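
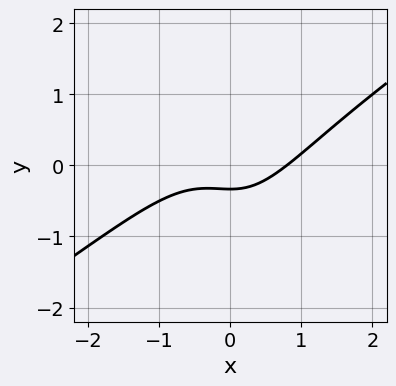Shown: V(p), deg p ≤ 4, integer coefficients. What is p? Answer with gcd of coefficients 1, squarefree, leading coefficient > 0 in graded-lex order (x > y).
2*x^3 - 3*x^2*y - 3*y - 1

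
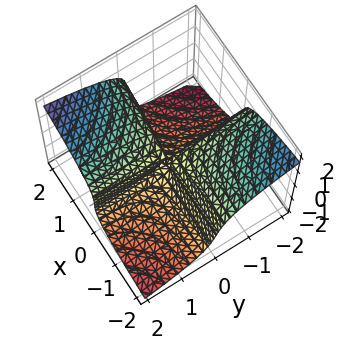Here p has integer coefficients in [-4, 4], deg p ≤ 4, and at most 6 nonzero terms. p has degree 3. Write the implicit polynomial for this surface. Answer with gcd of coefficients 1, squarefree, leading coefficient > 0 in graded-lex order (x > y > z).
2*z^3 - 3*x*y - x*z + z^2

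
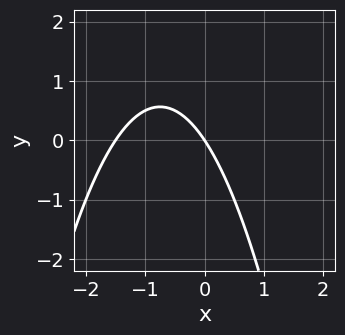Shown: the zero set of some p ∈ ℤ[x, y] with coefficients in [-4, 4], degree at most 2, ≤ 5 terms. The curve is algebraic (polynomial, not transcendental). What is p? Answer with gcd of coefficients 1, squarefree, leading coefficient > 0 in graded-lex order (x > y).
(a) Degree: the shape is more complex than any degree-1 curve, so deg p = 2.
(b) Checking where it meets the axes: it meets the x-axis at x = 0 (among the integer gridlines); it crosses the y-axis at the gridline y = 0.
(c) These observations pin down the coefficients.

2*x^2 + 3*x + 2*y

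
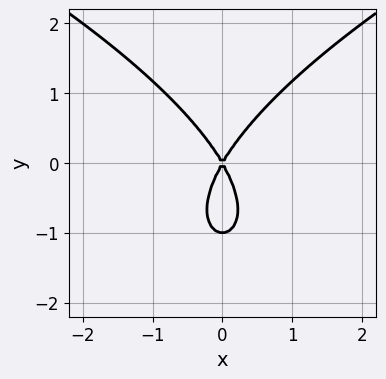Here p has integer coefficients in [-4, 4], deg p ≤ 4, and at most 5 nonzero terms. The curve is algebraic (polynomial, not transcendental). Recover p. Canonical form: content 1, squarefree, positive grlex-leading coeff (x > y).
First, the degree is 3 — no degree-2 curve has this shape.
Then, symmetries: mirror symmetry x ↦ −x ⇒ only even powers of x.
Then, from the axis intercepts and sections: among the integer gridlines, it crosses the y-axis at y ∈ {-1, 0}; it crosses the x-axis at the gridline x = 0.
Finally, together with the visible shape, these determine p as stated.

y^3 - 3*x^2 + y^2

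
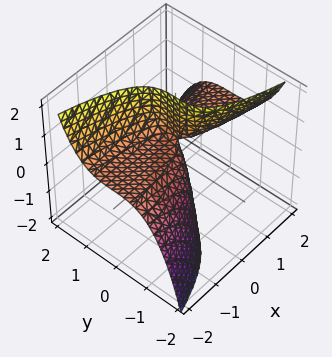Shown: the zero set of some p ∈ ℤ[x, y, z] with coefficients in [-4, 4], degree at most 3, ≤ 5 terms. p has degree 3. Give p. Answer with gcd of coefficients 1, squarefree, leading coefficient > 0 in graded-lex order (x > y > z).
2*y^3 + 3*x*z - 2*x

(a) Degree: the shape is more complex than any degree-2 surface, so deg p = 3.
(b) From the visible intercepts: it crosses the y-axis at the gridline y = 0; it crosses the x-axis at the gridline x = 0.
(c) Together with the visible shape, these determine p as stated. Check: (0, 0, -1) on the z-axis lies on the surface, and p(0, 0, -1) = 0. ✓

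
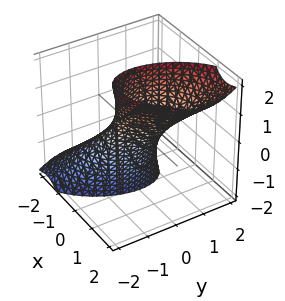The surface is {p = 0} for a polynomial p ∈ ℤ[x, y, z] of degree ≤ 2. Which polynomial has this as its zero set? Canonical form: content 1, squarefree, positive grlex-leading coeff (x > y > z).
First, the degree is 2 — the shape is more complex than any degree-1 surface.
Next, observable constraints: the surface avoids every integer z-axis point in the box.
Finally, these observations pin down the coefficients.

3*x^2 - 2*x*y - 3*x*z + 2*y^2 - 1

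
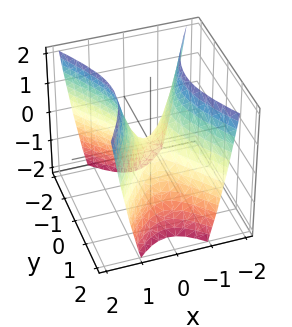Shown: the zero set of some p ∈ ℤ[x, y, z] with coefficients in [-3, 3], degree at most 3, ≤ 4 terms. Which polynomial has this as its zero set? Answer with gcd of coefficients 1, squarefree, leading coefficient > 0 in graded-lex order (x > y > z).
(a) Degree: a saddle surface; a quadric, so deg p = 2.
(b) Symmetries: the x ↦ −x reflection is a symmetry, so x appears only in even powers; it's symmetric under y → −y, forcing even powers of y.
(c) Observable constraints: it meets the y-axis at y = 0 (among the integer gridlines); it meets the z-axis at z = 0 (among the integer gridlines).
(d) Putting this together gives p.

2*x^2 - y^2 - z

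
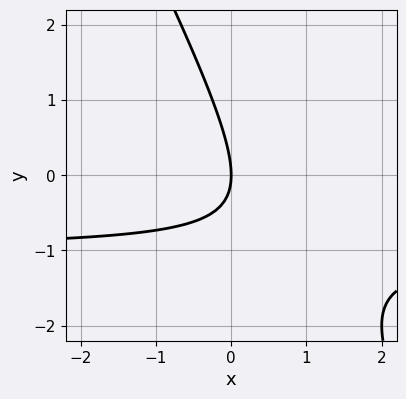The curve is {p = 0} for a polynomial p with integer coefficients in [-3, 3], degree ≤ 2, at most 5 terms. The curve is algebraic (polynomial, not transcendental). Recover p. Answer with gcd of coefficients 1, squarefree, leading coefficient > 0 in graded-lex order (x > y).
2*x*y + y^2 + 2*x

(a) deg p = 2. No degree-1 curve has this shape.
(b) From the visible intercepts: it crosses the y-axis at the gridline y = 0; one x-axis crossing is at x = 0.
(c) Solving for integer coefficients yields p as stated.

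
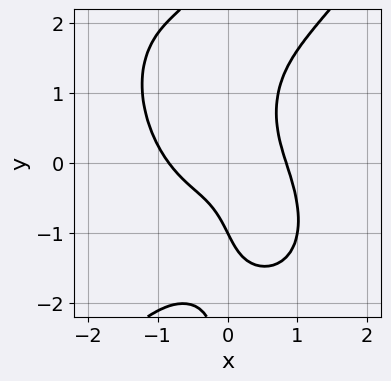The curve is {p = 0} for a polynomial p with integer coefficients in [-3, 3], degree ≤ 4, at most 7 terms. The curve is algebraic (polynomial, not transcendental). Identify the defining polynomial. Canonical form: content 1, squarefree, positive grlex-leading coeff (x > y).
First, degree: the shape is more complex than any degree-3 curve, so deg p = 4.
Next, reading off the gridlines: one y-axis crossing is at y = -1.
Finally, matching integer coefficients to the picture gives p.

2*x^4 - x*y^3 + 3*x*y - y - 1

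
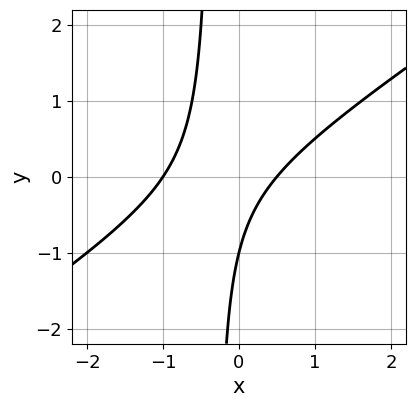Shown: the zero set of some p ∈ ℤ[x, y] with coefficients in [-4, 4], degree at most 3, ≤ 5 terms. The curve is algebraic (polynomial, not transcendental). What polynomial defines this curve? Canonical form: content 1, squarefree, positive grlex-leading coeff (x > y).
2*x^2 - 3*x*y + x - y - 1

First, the degree is 2 — the shape is more complex than any degree-1 curve.
Then, checking where it meets the axes: it meets the y-axis at y = -1 (among the integer gridlines); one x-axis crossing is at x = -1.
Finally, solving for integer coefficients yields p as stated.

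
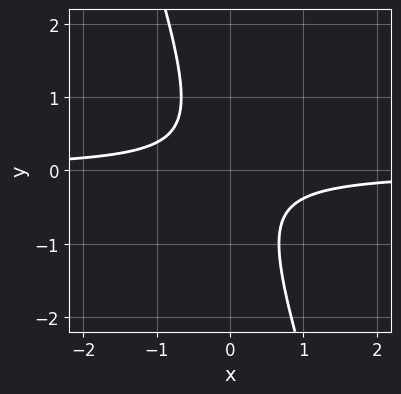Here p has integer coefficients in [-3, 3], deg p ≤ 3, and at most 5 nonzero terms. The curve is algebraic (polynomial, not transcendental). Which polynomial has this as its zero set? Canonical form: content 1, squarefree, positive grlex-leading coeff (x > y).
Degree: a generic line meets the curve in up to 2 points, so deg p = 2.
Against the integer gridlines: no y-intercept at any integer in the box; it misses every integer gridline on the x-axis.
Assembling these constraints gives the stated polynomial.

3*x*y + y^2 + 1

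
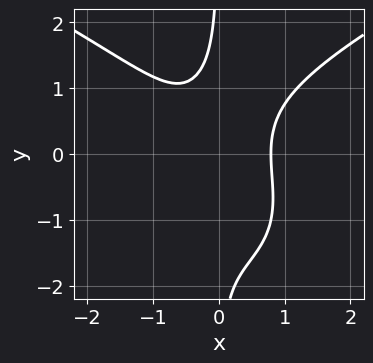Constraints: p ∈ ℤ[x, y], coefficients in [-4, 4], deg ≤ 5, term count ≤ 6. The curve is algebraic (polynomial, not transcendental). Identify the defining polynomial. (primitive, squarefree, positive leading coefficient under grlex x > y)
x*y^3 - 2*x^3 + x*y^2 + 1

1. deg p = 4. The shape is more complex than any degree-3 curve.
2. Against the integer gridlines: it misses every integer gridline on the y-axis.
3. These observations pin down the coefficients.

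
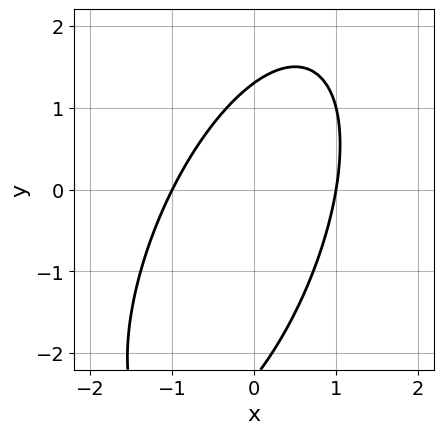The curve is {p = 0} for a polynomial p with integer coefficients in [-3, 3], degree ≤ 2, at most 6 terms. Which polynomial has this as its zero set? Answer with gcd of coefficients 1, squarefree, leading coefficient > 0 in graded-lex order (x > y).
3*x^2 - 2*x*y + y^2 + y - 3

First, degree: the shape is more complex than any degree-1 curve, so deg p = 2.
Then, observable constraints: the x-axis gridline crossings are at x ∈ {-1, 1}.
Finally, fitting integer coefficients to these (and the overall shape) gives p.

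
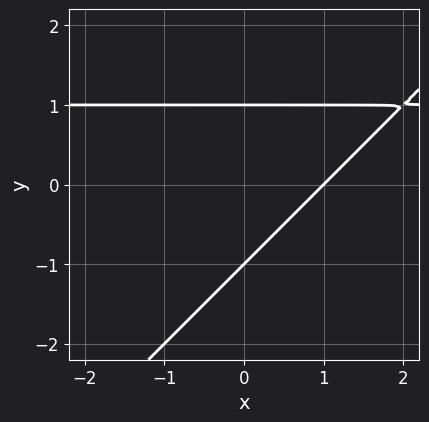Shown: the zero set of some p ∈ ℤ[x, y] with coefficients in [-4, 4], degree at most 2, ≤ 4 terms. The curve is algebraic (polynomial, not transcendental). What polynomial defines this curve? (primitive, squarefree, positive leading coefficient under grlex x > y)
Degree: a generic line meets the curve in up to 2 points, so deg p = 2.
Checking where it meets the axes: among the integer gridlines, it crosses the y-axis at y ∈ {-1, 1}; it meets the x-axis at x = 1 (among the integer gridlines).
Fitting integer coefficients to these (and the overall shape) gives p.

x*y - y^2 - x + 1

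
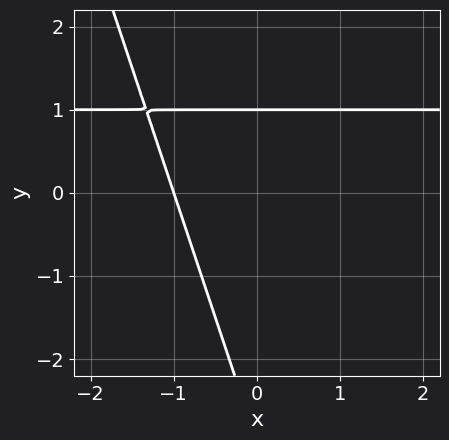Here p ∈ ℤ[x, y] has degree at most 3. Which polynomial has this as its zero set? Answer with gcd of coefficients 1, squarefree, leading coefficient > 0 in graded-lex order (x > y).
First, degree: a generic line meets the curve in up to 2 points, so deg p = 2.
Then, against the integer gridlines: one x-axis crossing is at x = -1; it meets the y-axis at y = 1 (among the integer gridlines).
Finally, assembling these constraints gives the stated polynomial.

3*x*y + y^2 - 3*x + 2*y - 3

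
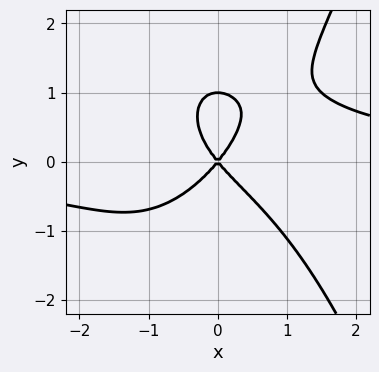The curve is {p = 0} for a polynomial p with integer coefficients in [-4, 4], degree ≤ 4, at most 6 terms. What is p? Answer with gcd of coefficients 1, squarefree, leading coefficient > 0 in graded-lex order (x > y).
2*x^3*y - 2*y^3 - 3*x^2 + 2*y^2

First, the degree is 4 — the shape is more complex than any degree-3 curve.
Next, from the visible intercepts: it meets the x-axis at x = 0 (among the integer gridlines); the y-axis gridline crossings are at y ∈ {0, 1}.
Finally, assembling these constraints gives the stated polynomial.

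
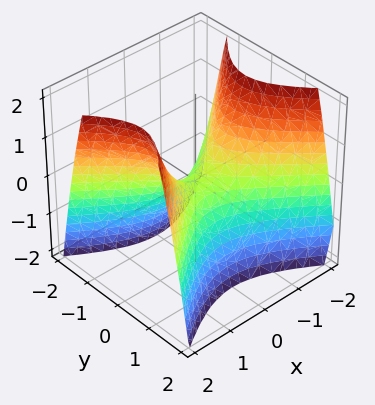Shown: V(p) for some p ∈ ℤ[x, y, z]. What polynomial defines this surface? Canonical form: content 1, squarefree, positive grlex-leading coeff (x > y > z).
1. The degree is 2 — a hyperbolic paraboloid; a quadric.
2. Symmetries: mirror symmetry x ↦ −x ⇒ only even powers of x; mirror symmetry y ↦ −y ⇒ only even powers of y.
3. Observable constraints: it meets the y-axis at y = 0 (among the integer gridlines); it crosses the x-axis at the gridline x = 0; it meets the z-axis at z = 0 (among the integer gridlines).
4. Fitting integer coefficients to these (and the overall shape) gives p.

2*x^2 - 3*y^2 - 2*z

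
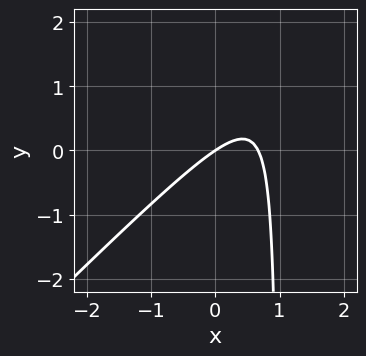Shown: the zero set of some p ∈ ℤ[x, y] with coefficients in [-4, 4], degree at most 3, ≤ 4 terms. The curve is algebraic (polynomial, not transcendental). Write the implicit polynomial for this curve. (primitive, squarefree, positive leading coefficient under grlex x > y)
1. The degree is 2 — no degree-1 curve has this shape.
2. Against the integer gridlines: one y-axis crossing is at y = 0; one x-axis crossing is at x = 0.
3. Fitting integer coefficients to these (and the overall shape) gives p.

3*x^2 - 3*x*y - 2*x + 3*y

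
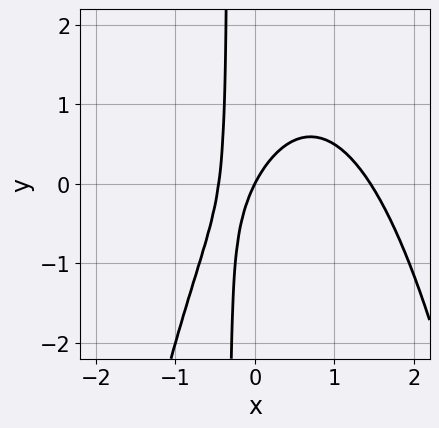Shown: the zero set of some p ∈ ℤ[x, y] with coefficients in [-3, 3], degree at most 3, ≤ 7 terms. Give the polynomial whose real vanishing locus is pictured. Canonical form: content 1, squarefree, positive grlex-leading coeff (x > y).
3*x^3 - 3*x^2 + 3*x*y - 2*x + y

deg p = 3. No degree-2 curve has this shape.
Checking where it meets the axes: one x-axis crossing is at x = 0; one y-axis crossing is at y = 0.
These observations pin down the coefficients.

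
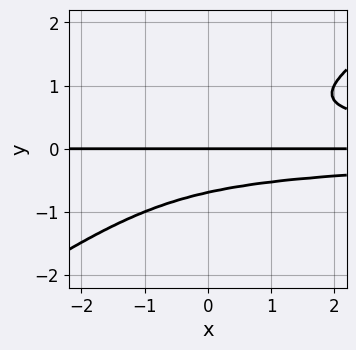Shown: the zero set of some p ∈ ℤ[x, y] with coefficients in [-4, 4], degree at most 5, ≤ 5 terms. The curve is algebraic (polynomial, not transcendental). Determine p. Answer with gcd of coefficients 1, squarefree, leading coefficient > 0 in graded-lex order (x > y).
2*x*y^3 - 3*y^4 - y

1. deg p = 4. A generic line meets the curve in up to 4 points.
2. From the axis intercepts and sections: the visible x-axis segment lies entirely on the curve; it crosses the y-axis at the gridline y = 0.
3. Matching integer coefficients to the picture gives p.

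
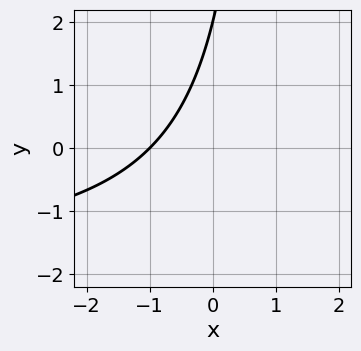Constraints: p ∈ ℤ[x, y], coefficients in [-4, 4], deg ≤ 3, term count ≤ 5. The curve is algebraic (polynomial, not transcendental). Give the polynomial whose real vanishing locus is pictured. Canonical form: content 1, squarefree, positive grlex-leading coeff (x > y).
(a) Degree: the shape is more complex than any degree-1 curve, so deg p = 2.
(b) Against the integer gridlines: it meets the x-axis at x = -1 (among the integer gridlines); it crosses the y-axis at the gridline y = 2.
(c) The integer polynomial consistent with all of this is the stated p.

x*y + 2*x - y + 2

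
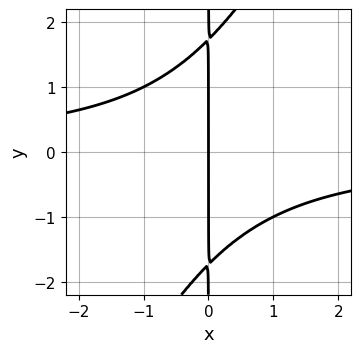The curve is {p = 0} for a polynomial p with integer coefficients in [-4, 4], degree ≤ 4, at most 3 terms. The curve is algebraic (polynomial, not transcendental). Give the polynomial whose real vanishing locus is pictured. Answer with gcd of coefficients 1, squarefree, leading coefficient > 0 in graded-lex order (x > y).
2*x^2*y - x*y^2 + 3*x

deg p = 3. A generic line meets the curve in up to 3 points.
Against the integer gridlines: it meets the x-axis at x = 0 (among the integer gridlines); every point of the y-axis in the box is on the curve.
Assembling these constraints gives the stated polynomial.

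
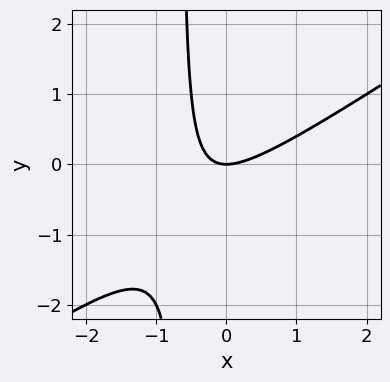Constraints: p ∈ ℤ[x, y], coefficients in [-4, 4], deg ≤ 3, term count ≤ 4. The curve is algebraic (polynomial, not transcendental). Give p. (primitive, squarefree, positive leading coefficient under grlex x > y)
The degree is 2 — the shape is more complex than any degree-1 curve.
Reading off the gridlines: one x-axis crossing is at x = 0; it meets the y-axis at y = 0 (among the integer gridlines).
Assembling these constraints gives the stated polynomial.

2*x^2 - 3*x*y - 2*y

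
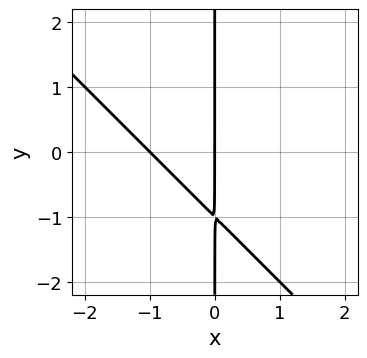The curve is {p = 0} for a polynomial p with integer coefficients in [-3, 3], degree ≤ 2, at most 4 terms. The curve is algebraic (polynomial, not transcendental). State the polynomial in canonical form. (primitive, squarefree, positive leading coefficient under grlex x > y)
(a) Degree: the shape is more complex than any degree-1 curve, so deg p = 2.
(b) From the axis intercepts and sections: among the integer gridlines, it crosses the x-axis at x ∈ {-1, 0}; every point of the y-axis in the box is on the curve.
(c) Fitting integer coefficients to these (and the overall shape) gives p.

x^2 + x*y + x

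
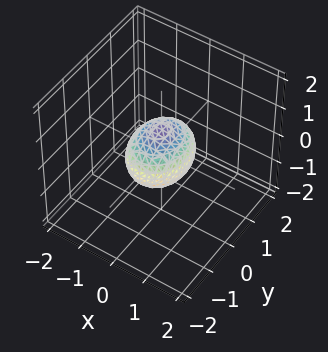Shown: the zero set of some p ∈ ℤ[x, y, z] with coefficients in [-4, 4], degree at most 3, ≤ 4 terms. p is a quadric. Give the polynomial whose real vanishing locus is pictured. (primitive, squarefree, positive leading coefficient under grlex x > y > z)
3*x^2 + 2*y^2 + 3*z^2 - 2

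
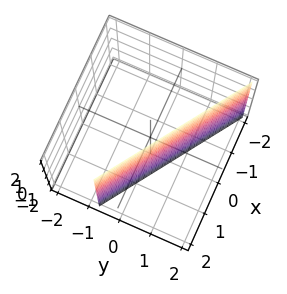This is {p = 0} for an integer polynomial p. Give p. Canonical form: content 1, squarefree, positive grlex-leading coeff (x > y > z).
Degree: the surface is flat (a plane), so deg p = 1.
Against the integer gridlines: no z-intercept at any integer in the box; one x-axis crossing is at x = 1.
Fitting integer coefficients to these (and the overall shape) gives p.

2*x + 3*y - 2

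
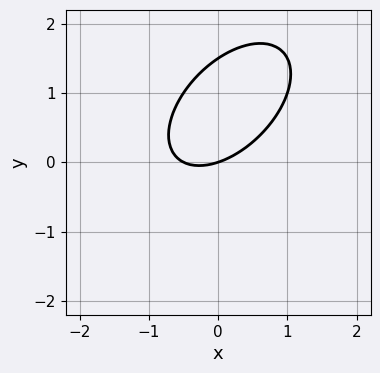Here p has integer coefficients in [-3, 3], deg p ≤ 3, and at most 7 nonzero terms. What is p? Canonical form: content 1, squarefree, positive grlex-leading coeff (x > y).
2*x^2 - 2*x*y + 2*y^2 + x - 3*y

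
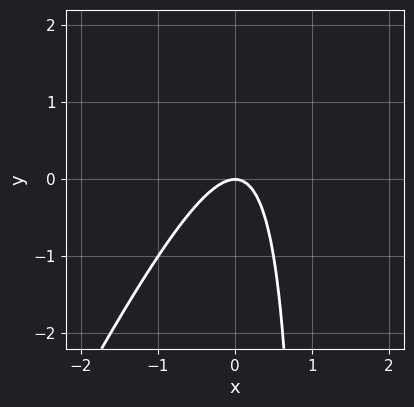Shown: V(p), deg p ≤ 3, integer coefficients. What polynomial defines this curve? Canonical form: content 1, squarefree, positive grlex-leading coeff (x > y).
2*x^2 - x*y + y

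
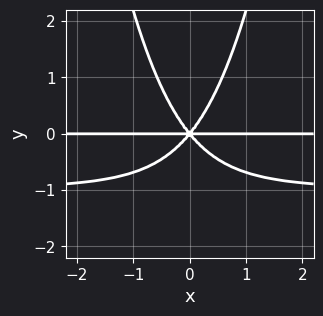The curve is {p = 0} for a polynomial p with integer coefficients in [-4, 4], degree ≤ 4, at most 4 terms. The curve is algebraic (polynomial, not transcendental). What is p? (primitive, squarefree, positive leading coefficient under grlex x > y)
3*x^2*y^2 + 3*x^2*y - 2*y^3

The degree is 4 — no degree-3 curve has this shape.
Symmetries: mirror symmetry x ↦ −x ⇒ only even powers of x.
From the visible intercepts: every point of the x-axis in the box is on the curve; it meets the y-axis at y = 0 (among the integer gridlines).
Putting this together gives p.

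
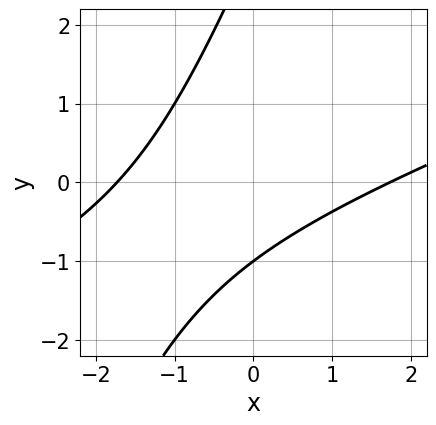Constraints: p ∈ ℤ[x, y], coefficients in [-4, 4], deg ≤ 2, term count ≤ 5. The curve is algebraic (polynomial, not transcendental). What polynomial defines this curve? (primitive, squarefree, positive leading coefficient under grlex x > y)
x^2 - 3*x*y + y^2 - 2*y - 3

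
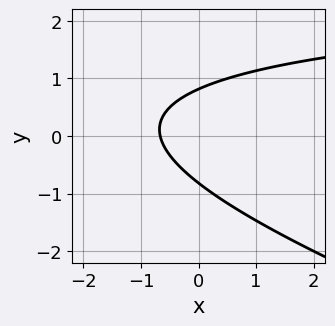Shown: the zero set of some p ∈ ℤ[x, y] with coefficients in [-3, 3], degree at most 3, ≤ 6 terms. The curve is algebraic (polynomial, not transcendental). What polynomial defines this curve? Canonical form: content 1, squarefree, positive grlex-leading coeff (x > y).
x*y + 3*y^2 - 3*x - 2

1. The degree is 2 — a generic line meets the curve in up to 2 points.
2. The integer polynomial consistent with all of this is the stated p.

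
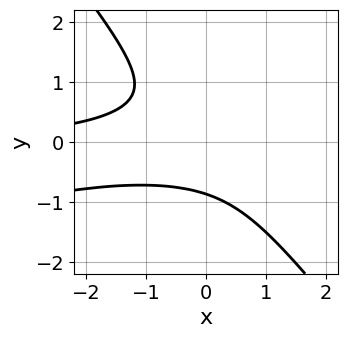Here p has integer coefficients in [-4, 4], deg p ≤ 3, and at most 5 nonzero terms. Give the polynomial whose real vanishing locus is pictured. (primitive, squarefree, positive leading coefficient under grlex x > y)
First, the degree is 3 — a generic line meets the curve in up to 3 points.
Next, checking where it meets the axes: no x-intercept at any integer in the box.
Finally, assembling these constraints gives the stated polynomial.

x^2*y - 3*x*y^2 - 3*y^3 - 2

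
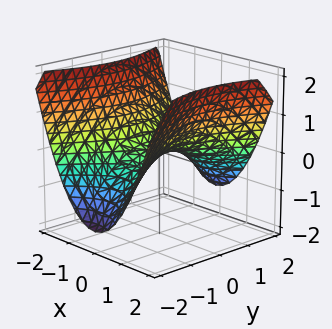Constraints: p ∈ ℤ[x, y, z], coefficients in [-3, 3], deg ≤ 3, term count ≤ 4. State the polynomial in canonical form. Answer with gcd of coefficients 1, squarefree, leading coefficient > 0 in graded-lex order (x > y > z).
1. The degree is 2 — a hyperbolic paraboloid; a quadric.
2. Symmetries: it's symmetric under x → −x, forcing even powers of x; mirror symmetry y ↦ −y ⇒ only even powers of y.
3. Checking where it meets the axes: one z-axis crossing is at z = 0; one y-axis crossing is at y = 0.
4. Fitting integer coefficients to these (and the overall shape) gives p.

2*x^2 - y^2 - 3*z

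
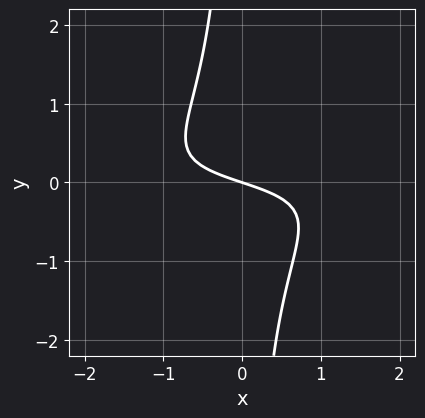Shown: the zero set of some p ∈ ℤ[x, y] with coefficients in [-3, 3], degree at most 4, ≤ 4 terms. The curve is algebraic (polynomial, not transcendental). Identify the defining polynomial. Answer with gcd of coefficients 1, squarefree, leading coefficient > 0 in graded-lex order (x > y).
x^2*y - 3*x*y^2 - x - 3*y

First, degree: no degree-2 curve has this shape, so deg p = 3.
Then, observable constraints: it crosses the y-axis at the gridline y = 0; it meets the x-axis at x = 0 (among the integer gridlines).
Finally, solving for integer coefficients yields p as stated.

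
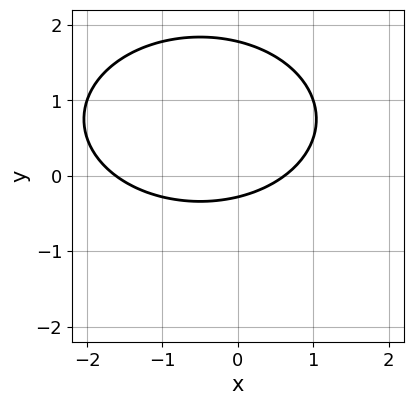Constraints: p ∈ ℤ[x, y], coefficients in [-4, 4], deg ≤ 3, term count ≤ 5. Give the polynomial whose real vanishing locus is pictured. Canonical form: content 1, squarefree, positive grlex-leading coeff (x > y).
x^2 + 2*y^2 + x - 3*y - 1

1. deg p = 2.
2. The integer polynomial consistent with all of this is the stated p.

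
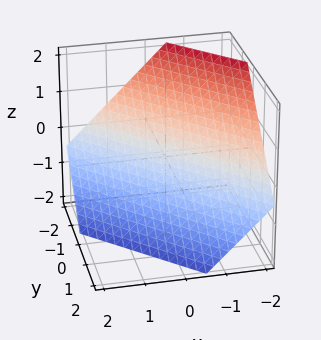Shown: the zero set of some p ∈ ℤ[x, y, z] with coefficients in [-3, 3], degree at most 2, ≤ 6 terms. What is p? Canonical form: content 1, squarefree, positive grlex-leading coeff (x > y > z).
First, deg p = 1.
Finally, solving for integer coefficients yields p as stated.

3*x + 3*y + 3*z + 2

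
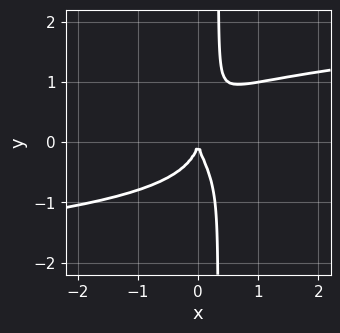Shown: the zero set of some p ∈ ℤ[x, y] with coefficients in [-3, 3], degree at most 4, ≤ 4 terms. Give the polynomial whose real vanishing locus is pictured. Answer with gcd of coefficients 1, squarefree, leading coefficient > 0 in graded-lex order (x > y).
3*x*y^3 - y^3 - 2*x^2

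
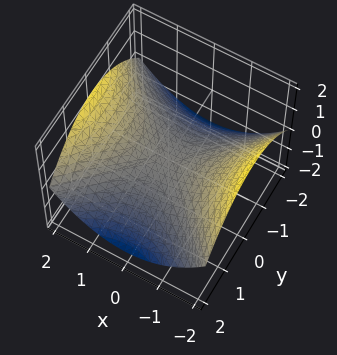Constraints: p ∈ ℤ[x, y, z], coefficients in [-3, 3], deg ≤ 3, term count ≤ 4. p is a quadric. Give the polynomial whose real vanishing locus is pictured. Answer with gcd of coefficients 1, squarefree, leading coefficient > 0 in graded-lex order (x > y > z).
(a) deg p = 2.
(b) Symmetries: mirror symmetry y ↦ −y ⇒ only even powers of y; it's symmetric under x → −x, forcing even powers of x.
(c) Against the integer gridlines: it meets the y-axis at y = 0 (among the integer gridlines); it crosses the z-axis at the gridline z = 0; one x-axis crossing is at x = 0.
(d) Assembling these constraints gives the stated polynomial.

x^2 - y^2 - 3*z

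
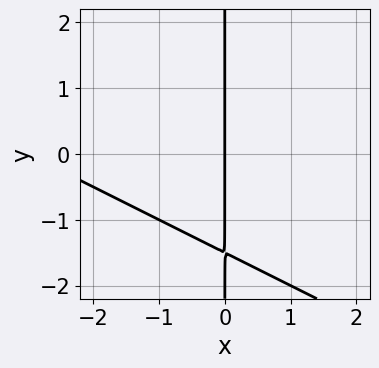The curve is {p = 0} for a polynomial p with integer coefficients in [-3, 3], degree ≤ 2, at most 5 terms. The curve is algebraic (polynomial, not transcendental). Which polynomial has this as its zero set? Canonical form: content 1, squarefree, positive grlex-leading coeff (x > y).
x^2 + 2*x*y + 3*x

(a) The degree is 2 — the shape is more complex than any degree-1 curve.
(b) From the visible intercepts: every point of the y-axis in the box is on the curve; it meets the x-axis at x = 0 (among the integer gridlines).
(c) Assembling these constraints gives the stated polynomial.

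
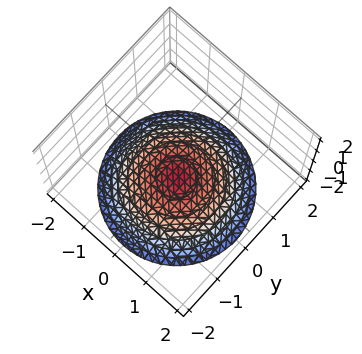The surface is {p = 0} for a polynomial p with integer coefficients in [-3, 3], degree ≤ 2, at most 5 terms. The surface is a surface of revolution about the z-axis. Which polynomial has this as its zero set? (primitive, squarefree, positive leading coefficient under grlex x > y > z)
x^2 + y^2 + 3*z + 3

(a) deg p = 2.
(b) Symmetry: the z-axis is an axis of rotation, so x and y enter only as x² + y².
(c) Reading off the gridlines: no x-intercept at any integer in the box; it meets the z-axis at z = -1 (among the integer gridlines); a circular section at z = -2 has radius between 1 and 2; it misses every integer gridline on the y-axis.
(d) Assembling these constraints gives the stated polynomial.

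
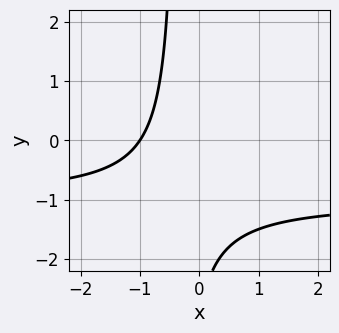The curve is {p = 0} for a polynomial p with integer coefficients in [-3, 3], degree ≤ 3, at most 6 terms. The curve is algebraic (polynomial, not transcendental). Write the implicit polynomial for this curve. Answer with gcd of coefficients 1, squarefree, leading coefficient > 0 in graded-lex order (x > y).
3*x*y + 3*x + y + 3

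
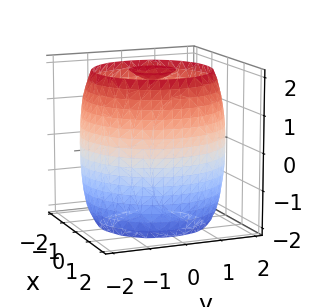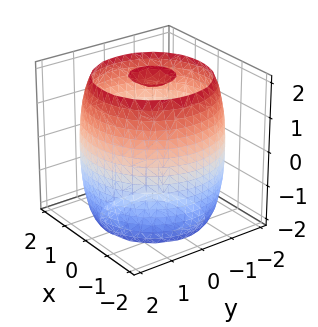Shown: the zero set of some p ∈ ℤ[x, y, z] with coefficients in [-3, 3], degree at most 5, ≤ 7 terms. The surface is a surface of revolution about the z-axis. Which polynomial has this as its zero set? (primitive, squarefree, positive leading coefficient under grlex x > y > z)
(a) The picture has 3 separate pieces.
(b) The degree is 4 — no degree-3 surface has this shape.
(c) Symmetries: rotational symmetry about the z-axis ⇒ p depends on x, y only through x² + y².
(d) From the axis intercepts and sections: a circular section at z = 2 has radius between 0 and 1.
(e) Putting this together gives p.

x^4 + 2*x^2*y^2 + y^4 - 3*x^2 - 3*y^2 + z^2 - 3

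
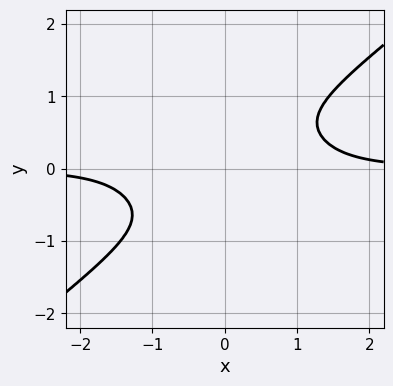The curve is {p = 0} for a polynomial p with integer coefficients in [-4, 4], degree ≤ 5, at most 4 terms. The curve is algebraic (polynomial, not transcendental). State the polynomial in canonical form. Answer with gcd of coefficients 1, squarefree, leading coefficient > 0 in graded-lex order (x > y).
Degree: a generic line meets the curve in up to 4 points, so deg p = 4.
Checking where it meets the axes: it misses every integer gridline on the x-axis; the curve avoids every integer y-axis point in the box.
Assembling these constraints gives the stated polynomial.

x^3*y - 2*y^4 - 1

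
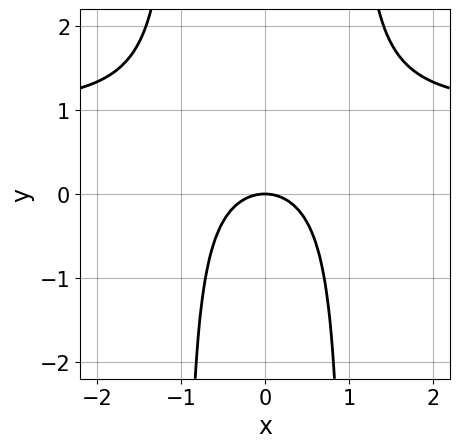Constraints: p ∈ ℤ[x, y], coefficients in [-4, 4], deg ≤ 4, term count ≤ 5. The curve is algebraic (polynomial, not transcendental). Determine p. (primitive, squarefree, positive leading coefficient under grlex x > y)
x^2*y - x^2 - y

First, degree: a generic line meets the curve in up to 3 points, so deg p = 3.
Next, symmetries: it's symmetric under x → −x, forcing even powers of x.
Next, from the axis intercepts and sections: one x-axis crossing is at x = 0; one y-axis crossing is at y = 0.
Finally, solving for integer coefficients yields p as stated.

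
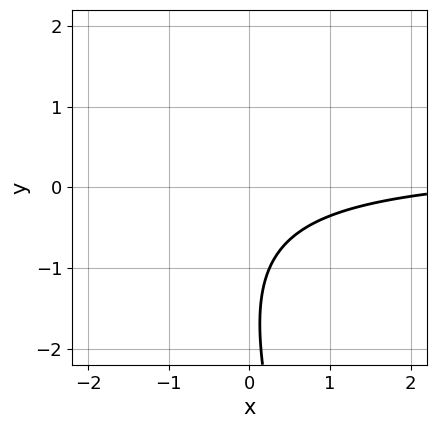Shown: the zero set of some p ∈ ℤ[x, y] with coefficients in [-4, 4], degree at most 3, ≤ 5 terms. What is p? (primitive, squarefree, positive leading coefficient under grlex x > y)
3*x*y + y^2 - x + 3*y + 3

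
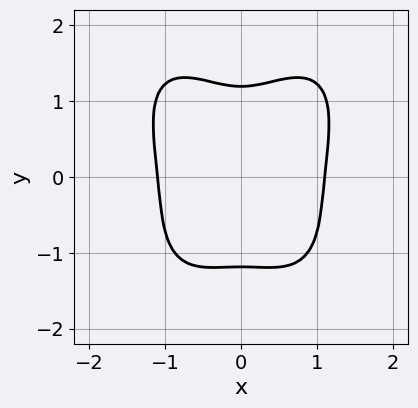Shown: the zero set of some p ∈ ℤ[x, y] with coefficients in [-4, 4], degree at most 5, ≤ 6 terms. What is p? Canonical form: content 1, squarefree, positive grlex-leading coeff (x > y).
(a) The degree is 4 — no degree-3 curve has this shape.
(b) Symmetries: the x ↦ −x reflection is a symmetry, so x appears only in even powers.
(c) Putting this together gives p.

3*x^4 + y^4 - x^2*y - 2*x^2 - 2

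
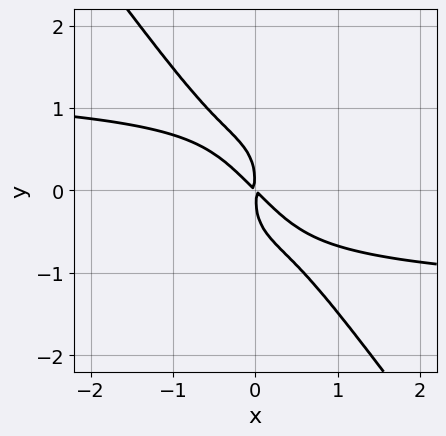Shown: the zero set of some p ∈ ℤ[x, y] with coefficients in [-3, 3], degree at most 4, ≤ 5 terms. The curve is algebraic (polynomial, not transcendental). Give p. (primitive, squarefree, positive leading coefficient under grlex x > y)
First, the degree is 4 — the shape is more complex than any degree-3 curve.
Finally, the integer polynomial consistent with all of this is the stated p.

x^2*y^2 - 2*x*y^3 - 2*y^4 - 2*x^2 - 2*x*y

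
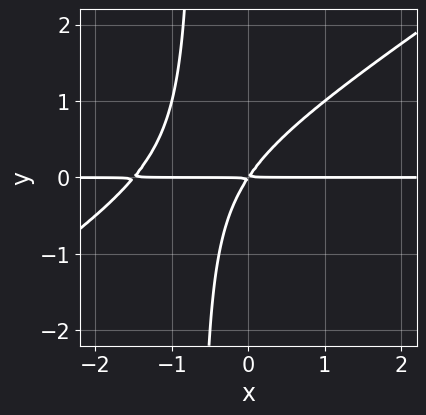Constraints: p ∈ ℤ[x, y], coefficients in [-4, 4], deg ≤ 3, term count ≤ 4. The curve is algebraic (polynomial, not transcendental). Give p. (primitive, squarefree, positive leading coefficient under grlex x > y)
2*x^2*y - 3*x*y^2 + 3*x*y - 2*y^2

The degree is 3 — the shape is more complex than any degree-2 curve.
From the visible intercepts: every point of the x-axis in the box is on the curve.
Together with the visible shape, these determine p as stated.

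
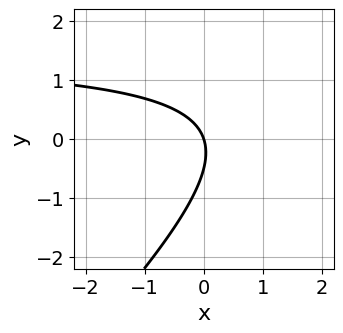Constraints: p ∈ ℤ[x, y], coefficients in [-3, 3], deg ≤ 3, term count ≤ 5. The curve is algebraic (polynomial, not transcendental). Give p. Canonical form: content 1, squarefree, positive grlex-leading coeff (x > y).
2*x*y - 2*y^2 - 3*x - y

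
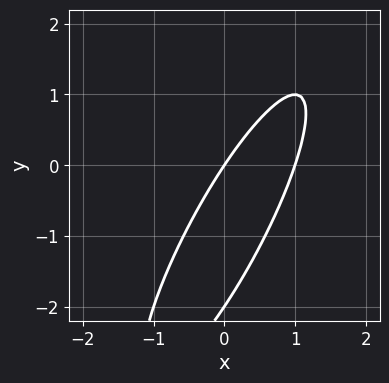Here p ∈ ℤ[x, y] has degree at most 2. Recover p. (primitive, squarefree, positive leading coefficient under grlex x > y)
3*x^2 - 3*x*y + y^2 - 3*x + 2*y

1. deg p = 2.
2. From the visible intercepts: the y-axis gridline crossings are at y ∈ {-2, 0}; among the integer gridlines, it crosses the x-axis at x ∈ {0, 1}.
3. Assembling these constraints gives the stated polynomial.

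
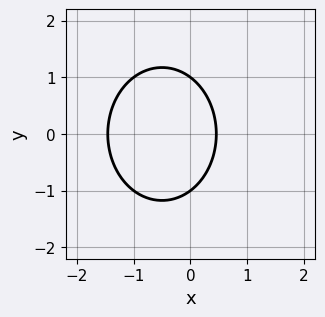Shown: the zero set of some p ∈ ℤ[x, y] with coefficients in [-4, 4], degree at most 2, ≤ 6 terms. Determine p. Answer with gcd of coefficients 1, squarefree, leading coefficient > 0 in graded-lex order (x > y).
3*x^2 + 2*y^2 + 3*x - 2

Degree: a generic line meets the curve in up to 2 points, so deg p = 2.
Symmetries: mirror symmetry y ↦ −y ⇒ only even powers of y.
Observable constraints: among the integer gridlines, it crosses the y-axis at y ∈ {-1, 1}.
These observations pin down the coefficients.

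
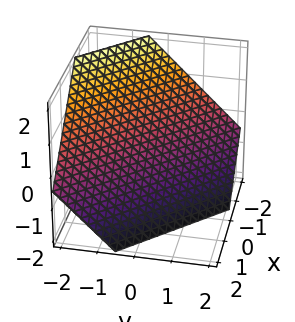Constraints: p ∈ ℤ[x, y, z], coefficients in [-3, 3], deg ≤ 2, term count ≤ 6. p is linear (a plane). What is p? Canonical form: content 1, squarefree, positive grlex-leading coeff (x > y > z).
3*x + 3*y + 3*z + 2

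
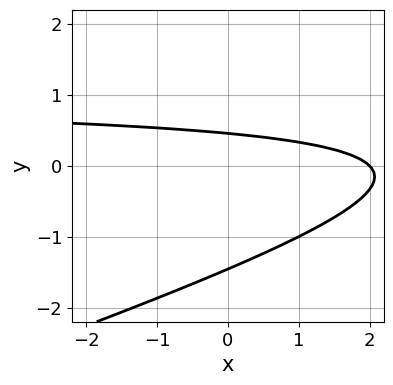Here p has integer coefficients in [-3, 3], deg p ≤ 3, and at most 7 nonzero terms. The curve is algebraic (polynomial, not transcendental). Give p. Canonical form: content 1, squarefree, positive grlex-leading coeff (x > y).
First, the degree is 2 — a generic line meets the curve in up to 2 points.
Then, against the integer gridlines: it meets the x-axis at x = 2 (among the integer gridlines).
Finally, solving for integer coefficients yields p as stated.

x*y - 3*y^2 - x - 3*y + 2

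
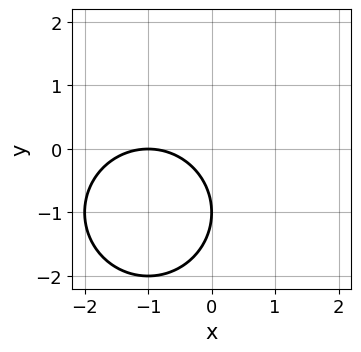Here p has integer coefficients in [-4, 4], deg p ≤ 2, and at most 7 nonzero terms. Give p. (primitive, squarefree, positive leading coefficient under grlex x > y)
Degree: the shape is more complex than any degree-1 curve, so deg p = 2.
From the axis intercepts and sections: one x-axis crossing is at x = -1; it meets the y-axis at y = -1 (among the integer gridlines).
These observations pin down the coefficients.

x^2 + y^2 + 2*x + 2*y + 1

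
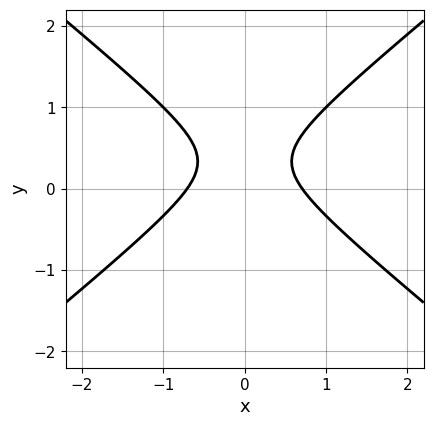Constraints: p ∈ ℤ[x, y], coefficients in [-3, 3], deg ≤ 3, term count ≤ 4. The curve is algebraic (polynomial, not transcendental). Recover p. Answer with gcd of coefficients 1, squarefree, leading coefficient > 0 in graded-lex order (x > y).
2*x^2 - 3*y^2 + 2*y - 1

1. The degree is 2 — a generic line meets the curve in up to 2 points.
2. Symmetries: the x ↦ −x reflection is a symmetry, so x appears only in even powers.
3. Observable constraints: no y-intercept at any integer in the box.
4. Assembling these constraints gives the stated polynomial.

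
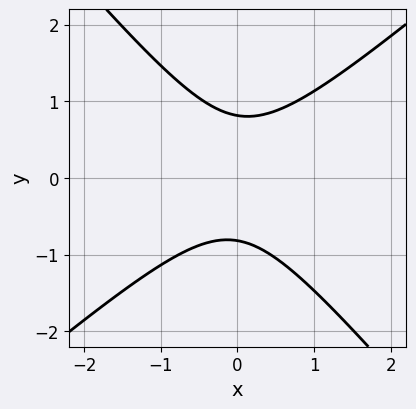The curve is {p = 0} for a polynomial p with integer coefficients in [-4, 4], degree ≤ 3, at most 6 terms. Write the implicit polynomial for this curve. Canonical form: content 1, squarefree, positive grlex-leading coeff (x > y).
3*x^2 - x*y - 3*y^2 + 2

First, the degree is 2 — the shape is more complex than any degree-1 curve.
Next, from the visible intercepts: the curve avoids every integer x-axis point in the box.
Finally, together with the visible shape, these determine p as stated.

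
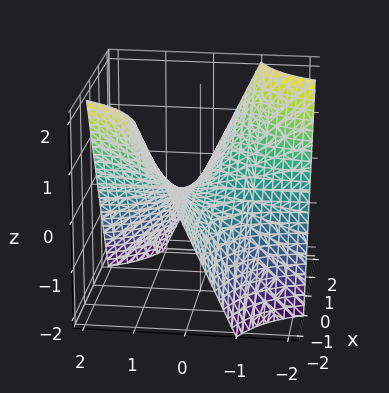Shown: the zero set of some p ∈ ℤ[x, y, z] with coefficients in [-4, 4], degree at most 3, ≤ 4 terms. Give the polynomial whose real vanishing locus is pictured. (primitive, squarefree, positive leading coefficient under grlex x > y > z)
x*y + z

First, deg p = 2.
Then, against the integer gridlines: every point of the x-axis in the box is on the surface; it crosses the z-axis at the gridline z = 0; the visible y-axis segment lies entirely on the surface.
Finally, fitting integer coefficients to these (and the overall shape) gives p.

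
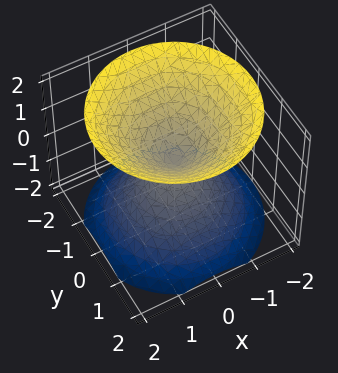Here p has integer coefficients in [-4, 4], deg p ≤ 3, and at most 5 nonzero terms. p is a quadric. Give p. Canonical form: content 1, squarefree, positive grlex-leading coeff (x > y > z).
1. The picture has 2 separate pieces.
2. The degree is 2 — a double cone through the origin; a quadric.
3. Symmetries: it's symmetric under z → −z, forcing even powers of z; every cross-section ⟂ z is a circle, so x, y appear only via x² + y².
4. From the axis intercepts and sections: one y-axis crossing is at y = 0; it meets the x-axis at x = 0 (among the integer gridlines); a circular section at z = -1 has radius exactly 1; it meets the z-axis at z = 0 (among the integer gridlines).
5. These observations pin down the coefficients.

x^2 + y^2 - z^2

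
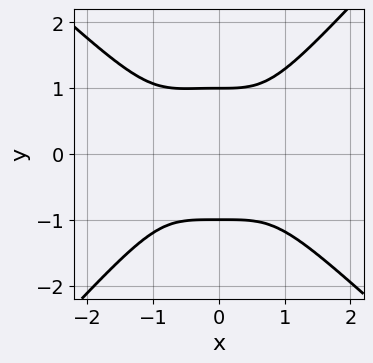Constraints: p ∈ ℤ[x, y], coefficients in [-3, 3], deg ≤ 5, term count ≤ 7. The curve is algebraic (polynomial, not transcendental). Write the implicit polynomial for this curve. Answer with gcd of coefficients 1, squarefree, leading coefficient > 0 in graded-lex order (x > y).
1. The degree is 4 — a generic line meets the curve in up to 4 points.
2. From the visible intercepts: the y-axis gridline crossings are at y ∈ {-1, 1}; it misses every integer gridline on the x-axis.
3. Solving for integer coefficients yields p as stated.

3*x^4 + x^3*y - 3*y^4 + x^3 + 3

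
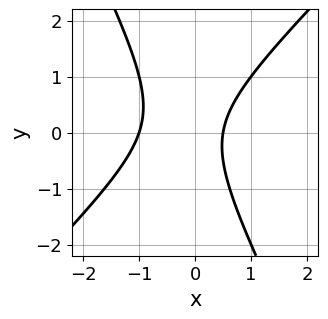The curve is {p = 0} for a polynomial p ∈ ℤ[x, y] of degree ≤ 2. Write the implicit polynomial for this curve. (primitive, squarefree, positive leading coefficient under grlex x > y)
2*x^2 - x*y - y^2 + x - 1

First, degree: a generic line meets the curve in up to 2 points, so deg p = 2.
Next, checking where it meets the axes: the curve avoids every integer y-axis point in the box; it meets the x-axis at x = -1 (among the integer gridlines).
Finally, putting this together gives p.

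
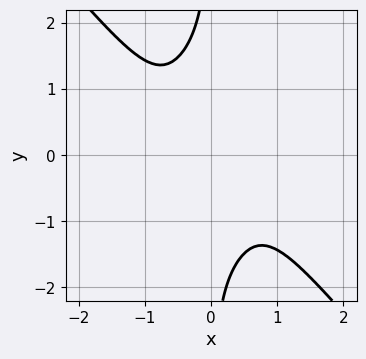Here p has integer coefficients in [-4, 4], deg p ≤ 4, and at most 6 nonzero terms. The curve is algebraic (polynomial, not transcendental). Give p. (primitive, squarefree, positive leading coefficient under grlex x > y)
3*x^4 - x^2*y^2 + x*y^3 + 2

deg p = 4.
From the axis intercepts and sections: it misses every integer gridline on the x-axis; the curve avoids every integer y-axis point in the box.
Solving for integer coefficients yields p as stated.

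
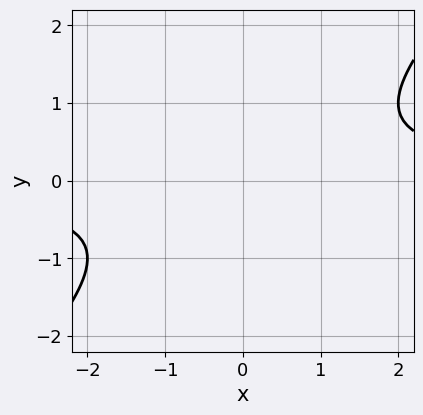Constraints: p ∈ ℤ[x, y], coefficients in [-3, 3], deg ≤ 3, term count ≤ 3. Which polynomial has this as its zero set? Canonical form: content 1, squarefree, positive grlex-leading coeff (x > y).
x*y - y^2 - 1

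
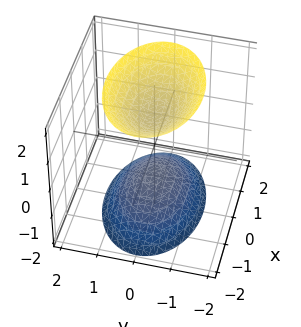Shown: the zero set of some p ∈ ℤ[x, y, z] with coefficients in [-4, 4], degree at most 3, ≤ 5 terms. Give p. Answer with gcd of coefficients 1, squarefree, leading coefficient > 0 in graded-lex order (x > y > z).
I count 2 distinct pieces. They look like related sheets of one shape, so recover p as a whole.
Degree: two separate bowl-shaped sheets opening away from each other; a quadric, so deg p = 2.
Symmetries: it's symmetric under z → −z, forcing even powers of z; mirror symmetry x ↦ −x ⇒ only even powers of x; mirror symmetry y ↦ −y ⇒ only even powers of y.
Checking where it meets the axes: no y-intercept at any integer in the box; no x-intercept at any integer in the box; the z-axis gridline crossings are at z ∈ {-1, 1}.
The integer polynomial consistent with all of this is the stated p.

x^2 + 2*y^2 - z^2 + 1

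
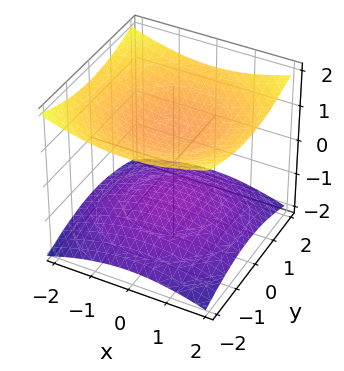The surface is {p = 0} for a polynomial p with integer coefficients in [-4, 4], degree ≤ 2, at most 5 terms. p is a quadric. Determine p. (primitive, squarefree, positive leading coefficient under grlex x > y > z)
1. There are 2 components. Treating them together as one polynomial.
2. deg p = 2. Two separate bowl-shaped sheets opening away from each other; a quadric.
3. By symmetry, every cross-section ⟂ z is a circle, so x, y appear only via x² + y²; mirror symmetry z ↦ −z ⇒ only even powers of z.
4. Observable constraints: it misses every integer gridline on the x-axis; no y-intercept at any integer in the box; the z-axis gridline crossings are at z ∈ {-1, 1}.
5. These observations pin down the coefficients.

x^2 + y^2 - 3*z^2 + 3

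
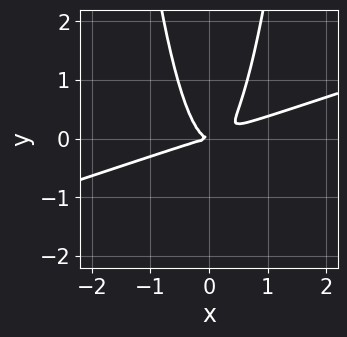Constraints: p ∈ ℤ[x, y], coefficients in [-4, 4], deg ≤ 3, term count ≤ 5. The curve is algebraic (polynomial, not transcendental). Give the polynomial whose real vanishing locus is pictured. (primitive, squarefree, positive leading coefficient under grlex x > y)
x^3 - 3*x^2*y + y^2

deg p = 3. The shape is more complex than any degree-2 curve.
Checking where it meets the axes: it meets the y-axis at y = 0 (among the integer gridlines); it crosses the x-axis at the gridline x = 0.
Together with the visible shape, these determine p as stated.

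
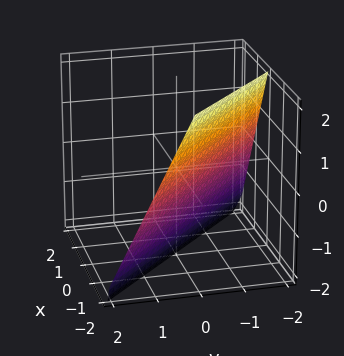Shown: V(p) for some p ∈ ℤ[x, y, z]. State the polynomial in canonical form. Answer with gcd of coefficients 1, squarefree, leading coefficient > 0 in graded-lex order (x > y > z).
2*x + 2*y + z + 2

(a) The degree is 1 — every cross-section is a straight line — this is a plane.
(b) Against the integer gridlines: one y-axis crossing is at y = -1; it meets the x-axis at x = -1 (among the integer gridlines); it meets the z-axis at z = -2 (among the integer gridlines).
(c) Putting this together gives p.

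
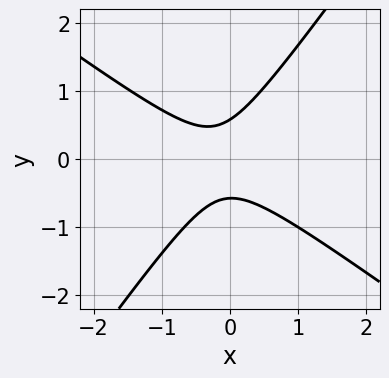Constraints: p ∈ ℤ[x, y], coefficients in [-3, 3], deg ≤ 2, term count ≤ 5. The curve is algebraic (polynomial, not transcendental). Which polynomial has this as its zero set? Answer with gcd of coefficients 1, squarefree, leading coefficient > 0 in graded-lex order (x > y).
3*x^2 + 2*x*y - 3*y^2 + x + 1

1. Degree: a generic line meets the curve in up to 2 points, so deg p = 2.
2. From the visible intercepts: the curve avoids every integer x-axis point in the box.
3. Together with the visible shape, these determine p as stated.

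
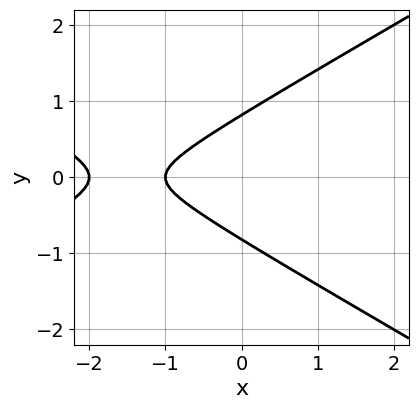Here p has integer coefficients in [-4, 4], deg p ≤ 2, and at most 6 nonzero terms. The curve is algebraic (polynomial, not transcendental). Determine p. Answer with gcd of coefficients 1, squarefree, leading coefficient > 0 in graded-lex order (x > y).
x^2 - 3*y^2 + 3*x + 2

(a) deg p = 2. No degree-1 curve has this shape.
(b) Symmetries: it's symmetric under y → −y, forcing even powers of y.
(c) Against the integer gridlines: among the integer gridlines, it crosses the x-axis at x ∈ {-2, -1}.
(d) Fitting integer coefficients to these (and the overall shape) gives p.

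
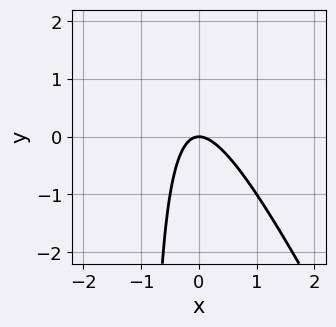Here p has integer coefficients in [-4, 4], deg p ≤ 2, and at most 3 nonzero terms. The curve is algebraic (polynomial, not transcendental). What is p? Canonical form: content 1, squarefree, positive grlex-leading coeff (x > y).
First, deg p = 2. A generic line meets the curve in up to 2 points.
Then, checking where it meets the axes: one y-axis crossing is at y = 0; it crosses the x-axis at the gridline x = 0.
Finally, the integer polynomial consistent with all of this is the stated p.

2*x^2 + x*y + y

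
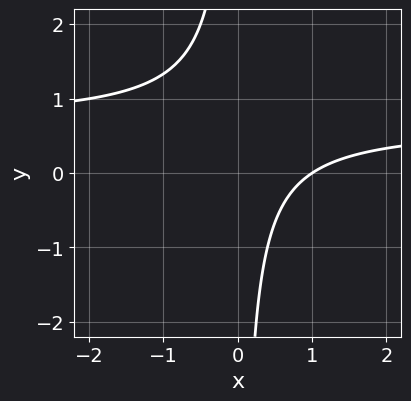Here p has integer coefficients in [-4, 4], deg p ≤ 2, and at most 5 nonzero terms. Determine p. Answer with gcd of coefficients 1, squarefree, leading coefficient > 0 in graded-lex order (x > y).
(a) Degree: a generic line meets the curve in up to 2 points, so deg p = 2.
(b) Reading off the gridlines: the curve avoids every integer y-axis point in the box; one x-axis crossing is at x = 1.
(c) Together with the visible shape, these determine p as stated.

3*x*y - 2*x + 2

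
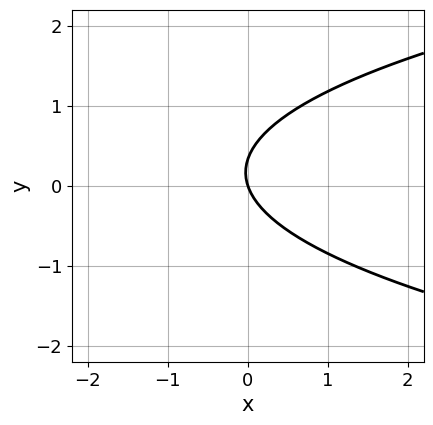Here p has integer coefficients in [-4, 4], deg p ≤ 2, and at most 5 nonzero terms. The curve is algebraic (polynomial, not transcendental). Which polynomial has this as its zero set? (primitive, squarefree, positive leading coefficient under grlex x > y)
The degree is 2 — a generic line meets the curve in up to 2 points.
Against the integer gridlines: it crosses the y-axis at the gridline y = 0; it meets the x-axis at x = 0 (among the integer gridlines).
Solving for integer coefficients yields p as stated.

3*y^2 - 3*x - y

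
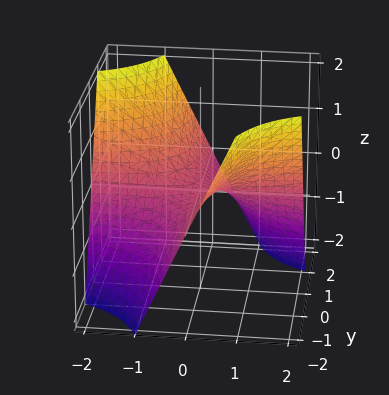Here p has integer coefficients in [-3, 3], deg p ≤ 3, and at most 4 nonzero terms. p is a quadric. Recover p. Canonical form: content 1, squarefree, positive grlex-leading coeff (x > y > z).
x*y + z

1. Degree: a hyperbolic paraboloid; a quadric, so deg p = 2.
2. Checking where it meets the axes: the visible x-axis segment lies entirely on the surface; every point of the y-axis in the box is on the surface; one z-axis crossing is at z = 0.
3. Matching integer coefficients to the picture gives p.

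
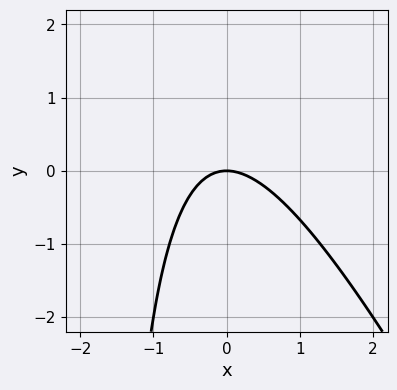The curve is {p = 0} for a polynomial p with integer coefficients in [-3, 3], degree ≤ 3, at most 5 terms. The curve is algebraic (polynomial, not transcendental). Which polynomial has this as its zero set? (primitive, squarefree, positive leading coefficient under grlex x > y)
2*x^2 + x*y + 2*y

(a) deg p = 2. The shape is more complex than any degree-1 curve.
(b) From the visible intercepts: it meets the y-axis at y = 0 (among the integer gridlines); it crosses the x-axis at the gridline x = 0.
(c) The integer polynomial consistent with all of this is the stated p.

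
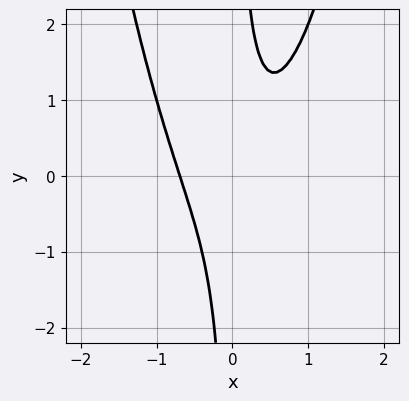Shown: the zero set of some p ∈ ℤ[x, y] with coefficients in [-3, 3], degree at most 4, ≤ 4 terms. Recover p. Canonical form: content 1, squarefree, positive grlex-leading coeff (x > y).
3*x^3 - 2*x*y + 1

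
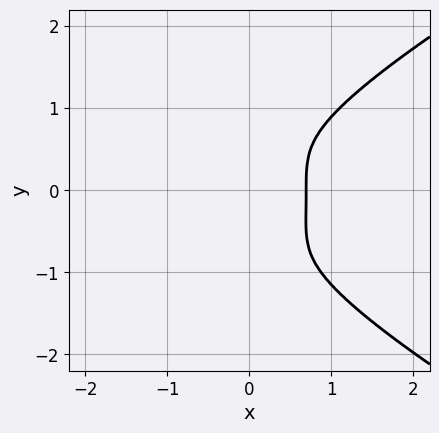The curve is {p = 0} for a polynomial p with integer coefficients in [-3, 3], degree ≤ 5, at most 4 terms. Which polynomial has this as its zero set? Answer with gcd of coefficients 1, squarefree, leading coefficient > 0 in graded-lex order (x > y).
deg p = 4. The shape is more complex than any degree-3 curve.
Checking where it meets the axes: no y-intercept at any integer in the box.
Solving for integer coefficients yields p as stated.

2*y^4 - 3*x^3 + y^3 + 1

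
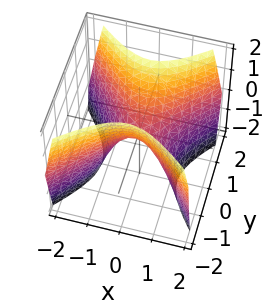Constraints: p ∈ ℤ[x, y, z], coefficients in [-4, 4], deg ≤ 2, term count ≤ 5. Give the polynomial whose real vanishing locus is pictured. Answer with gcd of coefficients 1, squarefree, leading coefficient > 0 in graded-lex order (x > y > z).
First, the degree is 2 — a saddle surface; a quadric.
Next, symmetries: it's symmetric under y → −y, forcing even powers of y; mirror symmetry x ↦ −x ⇒ only even powers of x.
Next, reading off the gridlines: it crosses the x-axis at the gridline x = 0; it crosses the z-axis at the gridline z = 0; it meets the y-axis at y = 0 (among the integer gridlines).
Finally, these observations pin down the coefficients.

3*x^2 - 3*y^2 + 2*z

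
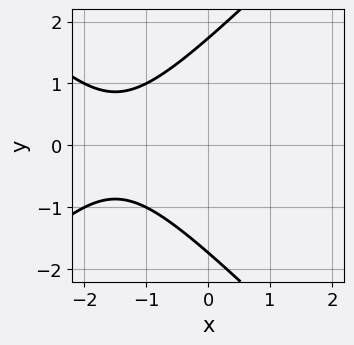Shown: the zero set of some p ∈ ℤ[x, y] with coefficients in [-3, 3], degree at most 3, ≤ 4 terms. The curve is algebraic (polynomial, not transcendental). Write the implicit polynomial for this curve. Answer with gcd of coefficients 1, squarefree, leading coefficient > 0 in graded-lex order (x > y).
x^2 - y^2 + 3*x + 3

The degree is 2 — a generic line meets the curve in up to 2 points.
Symmetries: mirror symmetry y ↦ −y ⇒ only even powers of y.
Against the integer gridlines: no x-intercept at any integer in the box.
Fitting integer coefficients to these (and the overall shape) gives p.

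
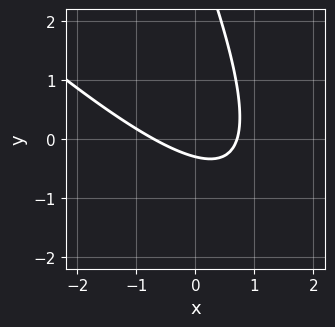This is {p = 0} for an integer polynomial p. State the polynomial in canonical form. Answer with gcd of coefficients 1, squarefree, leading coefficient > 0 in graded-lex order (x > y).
2*x^2 + 3*x*y + y^2 - 3*y - 1

1. deg p = 2.
2. Solving for integer coefficients yields p as stated.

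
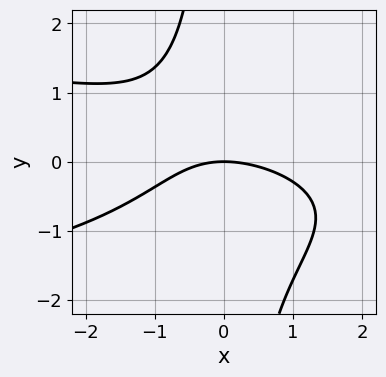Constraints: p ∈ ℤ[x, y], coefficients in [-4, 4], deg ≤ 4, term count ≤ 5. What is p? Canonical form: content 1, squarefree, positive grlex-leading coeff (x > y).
First, the degree is 3 — the shape is more complex than any degree-2 curve.
Then, reading off the gridlines: it crosses the x-axis at the gridline x = 0; one y-axis crossing is at y = 0.
Finally, matching integer coefficients to the picture gives p.

2*x*y^2 + x^2 + x*y + 3*y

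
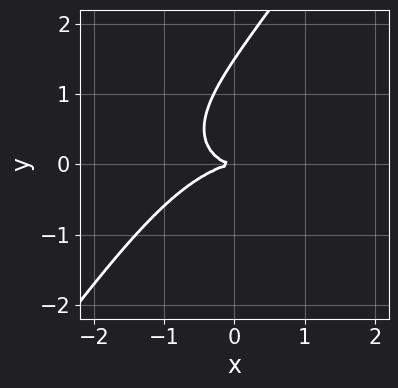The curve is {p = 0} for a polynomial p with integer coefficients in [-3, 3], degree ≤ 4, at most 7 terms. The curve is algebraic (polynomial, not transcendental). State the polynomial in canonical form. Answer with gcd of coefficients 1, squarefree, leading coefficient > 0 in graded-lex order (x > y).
(a) deg p = 3. The shape is more complex than any degree-2 curve.
(b) Against the integer gridlines: one x-axis crossing is at x = 0; it crosses the y-axis at the gridline y = 0.
(c) These observations pin down the coefficients.

x^3 - x^2*y + 3*x*y^2 - 2*y^3 + 3*y^2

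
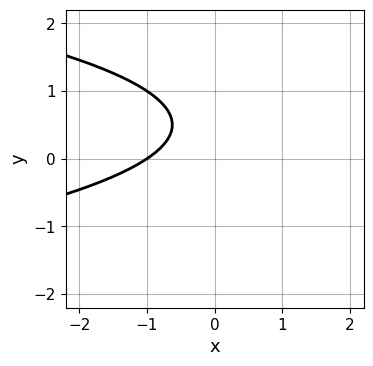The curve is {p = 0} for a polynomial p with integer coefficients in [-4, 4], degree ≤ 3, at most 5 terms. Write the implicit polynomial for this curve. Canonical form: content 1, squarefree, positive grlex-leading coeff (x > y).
3*y^2 + 2*x - 3*y + 2

Degree: no degree-1 curve has this shape, so deg p = 2.
Against the integer gridlines: one x-axis crossing is at x = -1; the curve avoids every integer y-axis point in the box.
Assembling these constraints gives the stated polynomial.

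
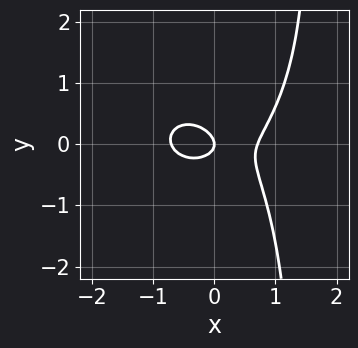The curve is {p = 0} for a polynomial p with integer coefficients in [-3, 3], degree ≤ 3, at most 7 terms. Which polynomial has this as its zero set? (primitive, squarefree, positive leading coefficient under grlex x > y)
Degree: no degree-2 curve has this shape, so deg p = 3.
Observable constraints: one x-axis crossing is at x = 0; it crosses the y-axis at the gridline y = 0.
Fitting integer coefficients to these (and the overall shape) gives p.

2*x^3 + 2*x*y^2 - x*y - 3*y^2 - x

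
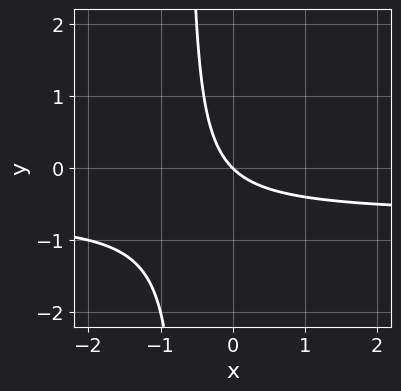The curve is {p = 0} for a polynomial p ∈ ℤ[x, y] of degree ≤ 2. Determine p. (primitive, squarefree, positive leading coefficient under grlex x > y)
3*x*y + 2*x + 2*y

First, degree: no degree-1 curve has this shape, so deg p = 2.
Next, from the axis intercepts and sections: it meets the y-axis at y = 0 (among the integer gridlines); one x-axis crossing is at x = 0.
Finally, matching integer coefficients to the picture gives p.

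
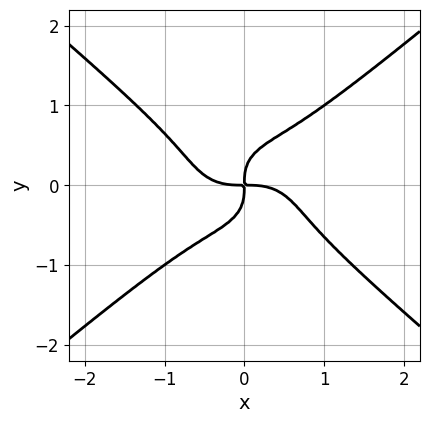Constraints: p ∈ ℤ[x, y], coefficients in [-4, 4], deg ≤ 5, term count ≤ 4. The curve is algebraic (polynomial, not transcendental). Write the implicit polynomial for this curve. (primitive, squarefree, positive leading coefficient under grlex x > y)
x^4 - 2*y^4 + x*y

Degree: no degree-3 curve has this shape, so deg p = 4.
Reading off the gridlines: one x-axis crossing is at x = 0; one y-axis crossing is at y = 0.
The integer polynomial consistent with all of this is the stated p.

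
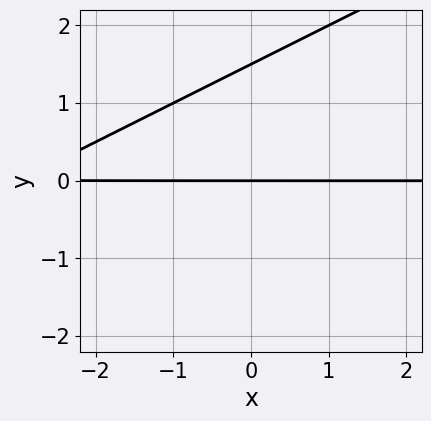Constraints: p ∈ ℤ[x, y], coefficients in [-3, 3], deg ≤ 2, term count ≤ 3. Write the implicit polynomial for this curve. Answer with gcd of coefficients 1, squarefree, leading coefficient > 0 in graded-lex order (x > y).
x*y - 2*y^2 + 3*y

Degree: no degree-1 curve has this shape, so deg p = 2.
Reading off the gridlines: it crosses the y-axis at the gridline y = 0; the visible x-axis segment lies entirely on the curve.
Matching integer coefficients to the picture gives p.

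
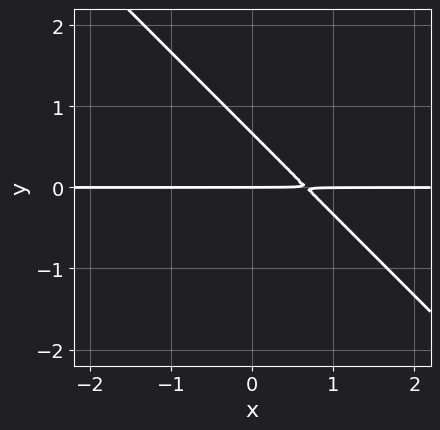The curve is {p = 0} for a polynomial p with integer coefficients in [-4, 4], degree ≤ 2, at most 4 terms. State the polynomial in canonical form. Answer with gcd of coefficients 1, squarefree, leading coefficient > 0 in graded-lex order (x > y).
deg p = 2. No degree-1 curve has this shape.
From the visible intercepts: every point of the x-axis in the box is on the curve; one y-axis crossing is at y = 0.
Matching integer coefficients to the picture gives p.

3*x*y + 3*y^2 - 2*y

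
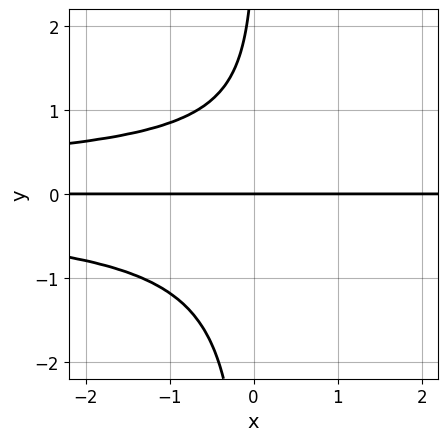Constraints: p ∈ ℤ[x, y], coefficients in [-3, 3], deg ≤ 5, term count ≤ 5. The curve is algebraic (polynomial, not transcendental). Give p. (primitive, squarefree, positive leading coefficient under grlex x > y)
3*x*y^3 - y^2 + 3*y

Degree: no degree-3 curve has this shape, so deg p = 4.
Checking where it meets the axes: it meets the y-axis at y = 0 (among the integer gridlines); the visible x-axis segment lies entirely on the curve.
Matching integer coefficients to the picture gives p.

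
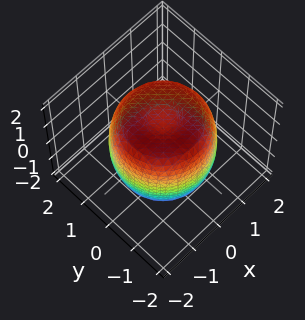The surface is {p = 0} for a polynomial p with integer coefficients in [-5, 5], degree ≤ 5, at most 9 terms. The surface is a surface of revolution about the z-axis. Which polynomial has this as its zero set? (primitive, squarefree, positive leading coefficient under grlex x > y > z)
deg p = 4.
Symmetries: rotational symmetry about the z-axis ⇒ p depends on x, y only through x² + y².
From the visible intercepts: a circular section at z = -1 has radius between 1 and 2.
Solving for integer coefficients yields p as stated.

2*x^4 + 4*x^2*y^2 + 2*y^4 - 3*x^2 - 3*y^2 + 2*z^2 - 3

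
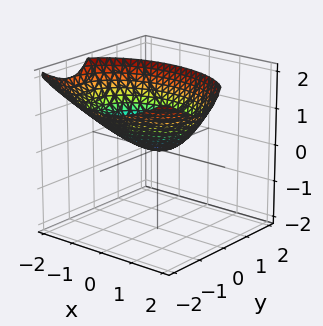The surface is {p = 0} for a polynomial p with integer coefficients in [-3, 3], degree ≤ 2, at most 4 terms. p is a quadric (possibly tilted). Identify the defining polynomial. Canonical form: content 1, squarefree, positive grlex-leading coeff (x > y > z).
(a) The degree is 2 — a generic line meets the surface in up to 2 points.
(b) From the visible intercepts: one z-axis crossing is at z = 0; one x-axis crossing is at x = 0; it crosses the y-axis at the gridline y = 0.
(c) Assembling these constraints gives the stated polynomial.

x^2 + 2*y^2 + 2*y*z - 2*z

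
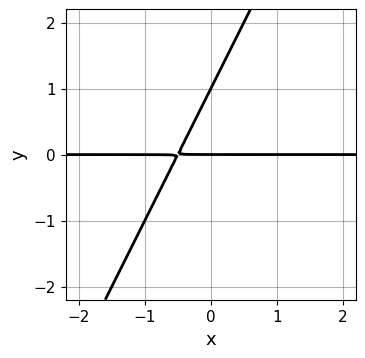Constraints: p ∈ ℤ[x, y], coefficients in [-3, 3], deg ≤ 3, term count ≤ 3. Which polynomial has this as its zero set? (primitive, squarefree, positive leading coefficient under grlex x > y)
(a) deg p = 2. No degree-1 curve has this shape.
(b) From the visible intercepts: the y-axis gridline crossings are at y ∈ {0, 1}; every point of the x-axis in the box is on the curve.
(c) Fitting integer coefficients to these (and the overall shape) gives p.

2*x*y - y^2 + y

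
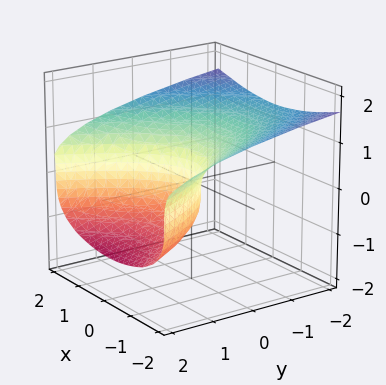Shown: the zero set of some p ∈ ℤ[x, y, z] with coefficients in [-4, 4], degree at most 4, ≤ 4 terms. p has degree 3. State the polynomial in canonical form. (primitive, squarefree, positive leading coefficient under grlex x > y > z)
2*z^3 - x^2 + 2*y

First, the degree is 3 — a generic line meets the surface in up to 3 points.
Next, from the axis intercepts and sections: it meets the x-axis at x = 0 (among the integer gridlines); one z-axis crossing is at z = 0; it meets the y-axis at y = 0 (among the integer gridlines).
Finally, putting this together gives p.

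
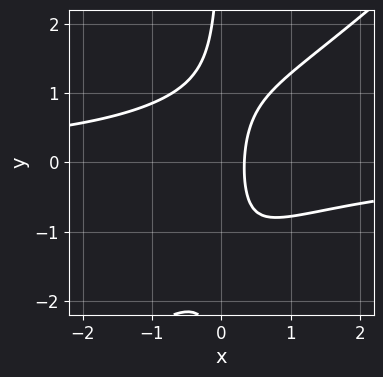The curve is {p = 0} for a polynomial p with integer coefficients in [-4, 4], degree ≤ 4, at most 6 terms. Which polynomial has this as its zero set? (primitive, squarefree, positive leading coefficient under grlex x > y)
1. deg p = 3. The shape is more complex than any degree-2 curve.
2. Reading off the gridlines: it misses every integer gridline on the y-axis.
3. Matching integer coefficients to the picture gives p.

2*x^2*y - 2*x*y^2 - x*y + 3*x - 1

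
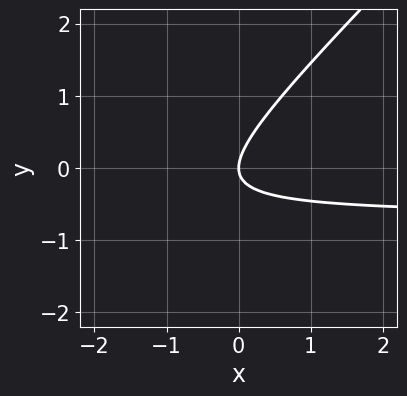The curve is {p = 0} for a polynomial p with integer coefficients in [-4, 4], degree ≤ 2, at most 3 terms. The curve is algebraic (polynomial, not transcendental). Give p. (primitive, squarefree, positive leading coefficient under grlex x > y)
3*x*y - 3*y^2 + 2*x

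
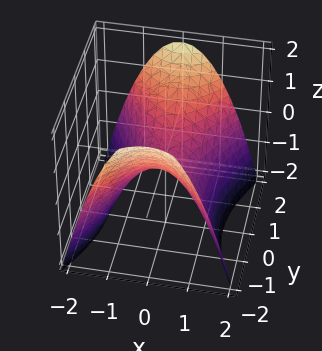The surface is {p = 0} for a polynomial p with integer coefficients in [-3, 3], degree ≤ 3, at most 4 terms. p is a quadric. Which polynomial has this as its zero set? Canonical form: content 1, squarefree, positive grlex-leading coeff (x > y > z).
2*x^2 - y^2 + 2*z

The degree is 2 — a hyperbolic paraboloid; a quadric.
Symmetries: mirror symmetry x ↦ −x ⇒ only even powers of x; it's symmetric under y → −y, forcing even powers of y.
From the visible intercepts: it meets the z-axis at z = 0 (among the integer gridlines); one y-axis crossing is at y = 0; it meets the x-axis at x = 0 (among the integer gridlines).
Solving for integer coefficients yields p as stated.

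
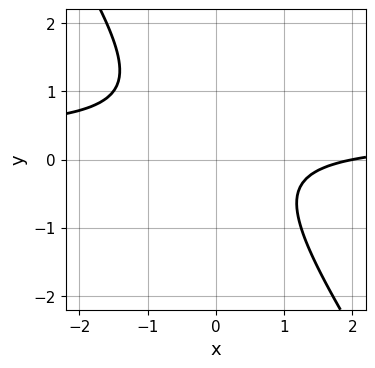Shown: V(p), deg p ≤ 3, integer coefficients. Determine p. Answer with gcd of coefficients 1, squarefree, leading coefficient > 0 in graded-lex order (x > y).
3*x*y + 2*y^2 - x - y + 2

(a) deg p = 2. A generic line meets the curve in up to 2 points.
(b) From the visible intercepts: the curve avoids every integer y-axis point in the box; it meets the x-axis at x = 2 (among the integer gridlines).
(c) Assembling these constraints gives the stated polynomial.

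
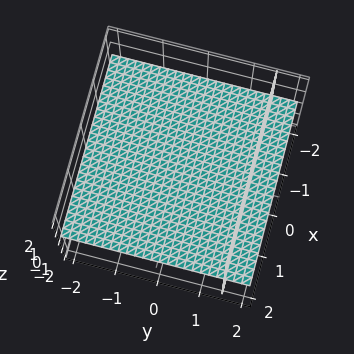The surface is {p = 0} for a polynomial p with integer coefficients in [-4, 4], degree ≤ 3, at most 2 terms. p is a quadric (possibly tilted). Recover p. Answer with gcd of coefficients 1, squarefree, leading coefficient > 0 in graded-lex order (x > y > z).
1. I count 2 distinct pieces.
2. The degree is 2 — no degree-1 surface has this shape.
3. Observable constraints: the visible y-axis segment lies entirely on the surface; it crosses the z-axis at the gridline z = 0; the visible x-axis segment lies entirely on the surface.
4. Putting this together gives p.

2*y*z - 3*z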